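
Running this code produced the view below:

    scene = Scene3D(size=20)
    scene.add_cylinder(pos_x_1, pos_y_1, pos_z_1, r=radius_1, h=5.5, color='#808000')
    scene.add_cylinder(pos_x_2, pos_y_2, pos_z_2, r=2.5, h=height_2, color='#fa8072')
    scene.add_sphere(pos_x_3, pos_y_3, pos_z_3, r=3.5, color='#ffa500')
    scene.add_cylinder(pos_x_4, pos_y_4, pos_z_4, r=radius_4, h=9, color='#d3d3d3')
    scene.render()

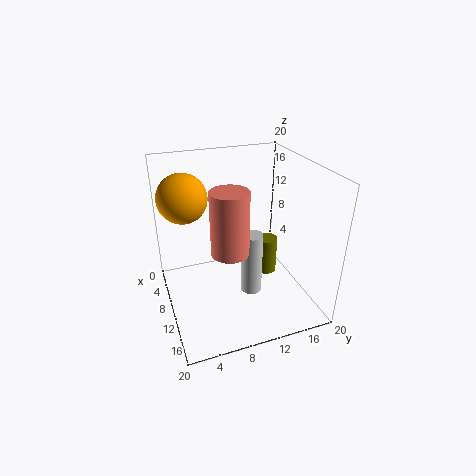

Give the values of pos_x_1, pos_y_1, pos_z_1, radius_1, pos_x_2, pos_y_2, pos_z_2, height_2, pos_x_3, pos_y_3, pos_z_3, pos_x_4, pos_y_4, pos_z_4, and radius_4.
pos_x_1 = 9, pos_y_1 = 15, pos_z_1 = 3, radius_1 = 1.5, pos_x_2 = 12.5, pos_y_2 = 8, pos_z_2 = 9.5, height_2 = 8.5, pos_x_3 = 5.5, pos_y_3 = 3.5, pos_z_3 = 15, pos_x_4 = 11.5, pos_y_4 = 11.5, pos_z_4 = 2, radius_4 = 1.5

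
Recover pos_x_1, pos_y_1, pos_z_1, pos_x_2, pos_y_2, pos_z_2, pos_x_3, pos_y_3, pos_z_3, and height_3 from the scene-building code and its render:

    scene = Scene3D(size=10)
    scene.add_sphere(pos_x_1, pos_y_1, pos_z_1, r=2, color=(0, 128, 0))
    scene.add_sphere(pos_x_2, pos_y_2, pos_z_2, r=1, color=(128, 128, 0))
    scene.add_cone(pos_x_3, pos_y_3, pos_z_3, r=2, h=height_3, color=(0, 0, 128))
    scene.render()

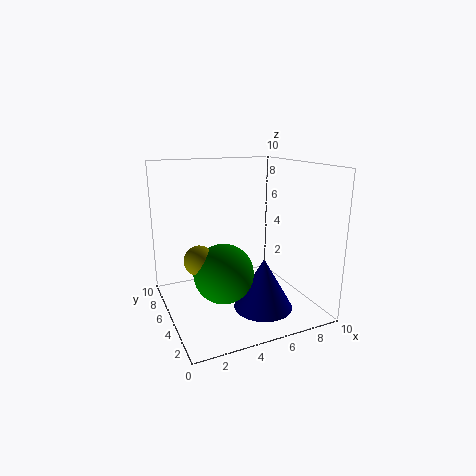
pos_x_1 = 3.5, pos_y_1 = 4, pos_z_1 = 3, pos_x_2 = 2, pos_y_2 = 4.5, pos_z_2 = 4, pos_x_3 = 6, pos_y_3 = 3, pos_z_3 = 0.5, height_3 = 3.5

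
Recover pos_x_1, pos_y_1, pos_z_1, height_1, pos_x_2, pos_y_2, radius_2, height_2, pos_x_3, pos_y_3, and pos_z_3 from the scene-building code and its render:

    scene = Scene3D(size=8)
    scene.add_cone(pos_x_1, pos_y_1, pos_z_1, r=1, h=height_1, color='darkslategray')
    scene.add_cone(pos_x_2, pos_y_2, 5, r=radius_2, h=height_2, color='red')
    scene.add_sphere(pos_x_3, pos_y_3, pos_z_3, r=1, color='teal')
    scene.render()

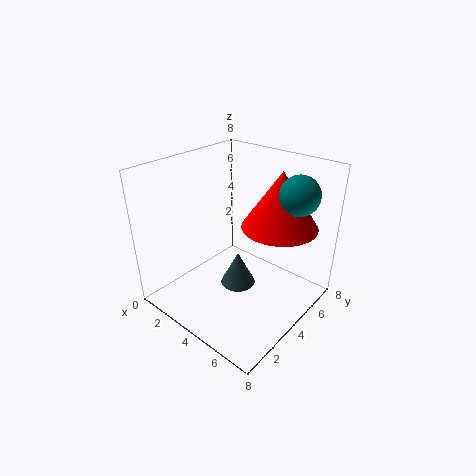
pos_x_1 = 4; pos_y_1 = 4; pos_z_1 = 1; height_1 = 2; pos_x_2 = 6; pos_y_2 = 5; radius_2 = 2; height_2 = 3; pos_x_3 = 7; pos_y_3 = 5; pos_z_3 = 7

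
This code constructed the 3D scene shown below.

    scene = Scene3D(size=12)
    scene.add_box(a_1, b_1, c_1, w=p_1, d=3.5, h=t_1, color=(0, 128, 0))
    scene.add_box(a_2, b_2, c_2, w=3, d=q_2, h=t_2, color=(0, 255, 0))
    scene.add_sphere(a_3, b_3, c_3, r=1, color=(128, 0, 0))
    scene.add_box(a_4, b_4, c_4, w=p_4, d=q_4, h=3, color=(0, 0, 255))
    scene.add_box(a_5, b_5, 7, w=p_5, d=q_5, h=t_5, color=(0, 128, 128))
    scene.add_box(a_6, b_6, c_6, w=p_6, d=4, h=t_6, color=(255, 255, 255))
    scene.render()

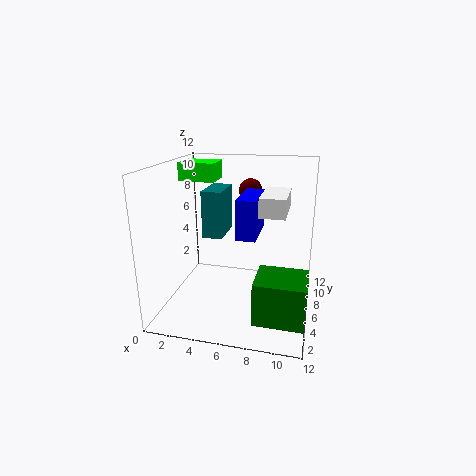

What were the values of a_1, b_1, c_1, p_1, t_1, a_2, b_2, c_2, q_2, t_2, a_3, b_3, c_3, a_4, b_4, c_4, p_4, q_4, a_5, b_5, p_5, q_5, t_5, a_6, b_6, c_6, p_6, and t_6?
a_1 = 8; b_1 = 2; c_1 = 0.5; p_1 = 4; t_1 = 3.5; a_2 = 1; b_2 = 6; c_2 = 10.5; q_2 = 2.5; t_2 = 1.5; a_3 = 6.5; b_3 = 8.5; c_3 = 9.5; a_4 = 6.5; b_4 = 3; c_4 = 7; p_4 = 1.5; q_4 = 4; a_5 = 4; b_5 = 3; p_5 = 1.5; q_5 = 3; t_5 = 3.5; a_6 = 8; b_6 = 4; c_6 = 8.5; p_6 = 2; t_6 = 1.5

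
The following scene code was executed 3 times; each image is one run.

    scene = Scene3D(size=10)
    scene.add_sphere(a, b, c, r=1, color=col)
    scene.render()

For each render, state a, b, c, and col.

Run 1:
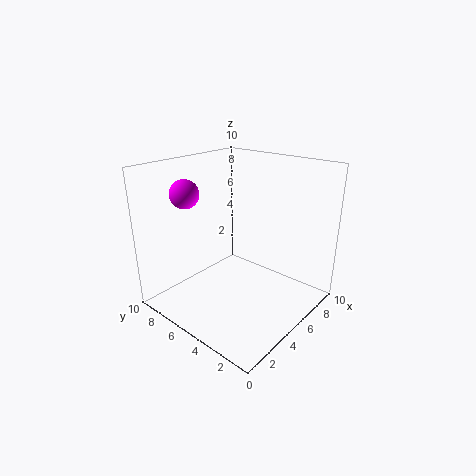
a = 3, b = 8, c = 8, col = 'magenta'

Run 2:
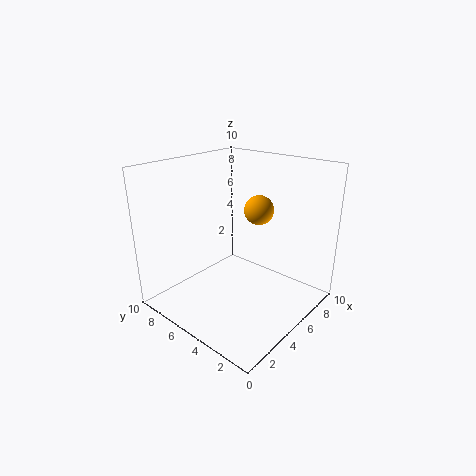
a = 6, b = 4, c = 7, col = 'orange'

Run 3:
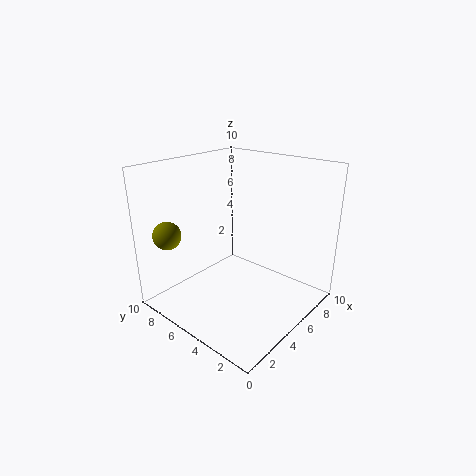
a = 2, b = 9, c = 5, col = 'olive'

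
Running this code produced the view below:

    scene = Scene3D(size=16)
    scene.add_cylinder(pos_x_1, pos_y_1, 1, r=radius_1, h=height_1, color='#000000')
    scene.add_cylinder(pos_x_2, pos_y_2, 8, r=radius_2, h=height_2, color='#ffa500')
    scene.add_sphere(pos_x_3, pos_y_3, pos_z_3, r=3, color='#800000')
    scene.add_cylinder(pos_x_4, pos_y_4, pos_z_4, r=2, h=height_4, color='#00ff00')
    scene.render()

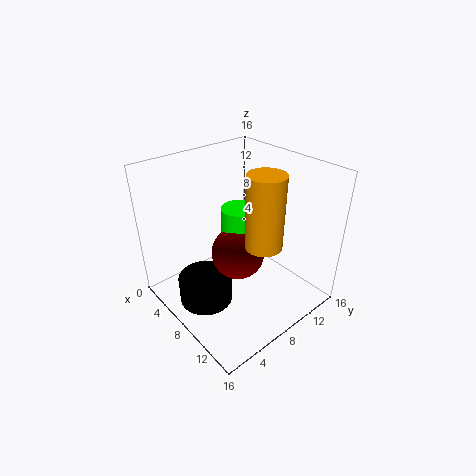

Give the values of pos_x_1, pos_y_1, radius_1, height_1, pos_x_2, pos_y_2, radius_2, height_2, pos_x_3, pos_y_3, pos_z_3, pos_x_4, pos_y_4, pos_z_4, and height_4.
pos_x_1 = 7, pos_y_1 = 4, radius_1 = 3, height_1 = 3, pos_x_2 = 11, pos_y_2 = 9, radius_2 = 2, height_2 = 8, pos_x_3 = 8, pos_y_3 = 8, pos_z_3 = 6, pos_x_4 = 7, pos_y_4 = 9, pos_z_4 = 5, height_4 = 6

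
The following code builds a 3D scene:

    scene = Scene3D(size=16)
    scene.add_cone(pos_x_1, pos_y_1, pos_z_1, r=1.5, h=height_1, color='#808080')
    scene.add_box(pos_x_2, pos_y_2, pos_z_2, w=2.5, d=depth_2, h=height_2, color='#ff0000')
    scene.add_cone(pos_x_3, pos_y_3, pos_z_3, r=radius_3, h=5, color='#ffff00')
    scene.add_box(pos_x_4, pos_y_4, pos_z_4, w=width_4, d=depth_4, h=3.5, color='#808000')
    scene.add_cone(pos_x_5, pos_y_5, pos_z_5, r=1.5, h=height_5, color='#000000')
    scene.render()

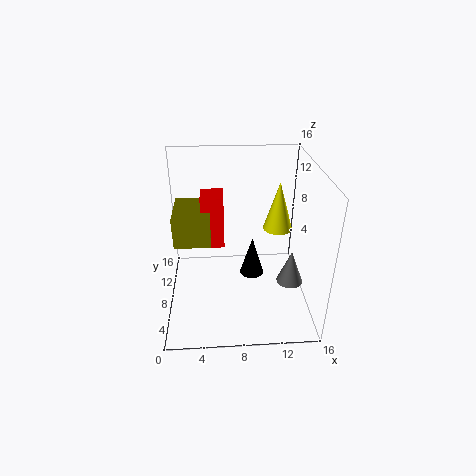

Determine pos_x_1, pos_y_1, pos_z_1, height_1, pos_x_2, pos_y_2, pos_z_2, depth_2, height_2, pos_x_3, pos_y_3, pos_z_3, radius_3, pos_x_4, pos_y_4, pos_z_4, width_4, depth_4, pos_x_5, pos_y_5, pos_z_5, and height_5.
pos_x_1 = 14
pos_y_1 = 7
pos_z_1 = 2.5
height_1 = 4
pos_x_2 = 4
pos_y_2 = 8.5
pos_z_2 = 6.5
depth_2 = 3
height_2 = 6
pos_x_3 = 12
pos_y_3 = 6.5
pos_z_3 = 10
radius_3 = 1.5
pos_x_4 = 1
pos_y_4 = 7
pos_z_4 = 7.5
width_4 = 4
depth_4 = 5.5
pos_x_5 = 10
pos_y_5 = 11
pos_z_5 = 1
height_5 = 5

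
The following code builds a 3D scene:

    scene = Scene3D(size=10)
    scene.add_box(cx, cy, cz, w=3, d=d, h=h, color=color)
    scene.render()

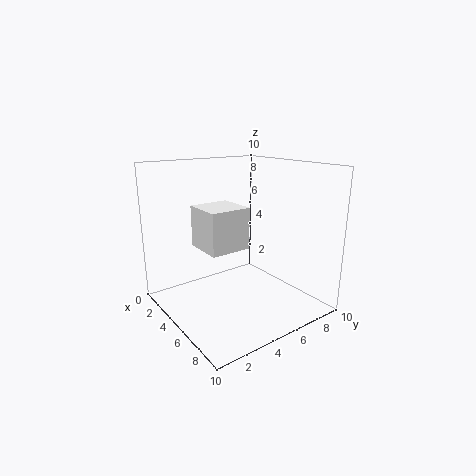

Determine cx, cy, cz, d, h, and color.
cx = 2; cy = 3; cz = 4; d = 3; h = 3; color = 'white'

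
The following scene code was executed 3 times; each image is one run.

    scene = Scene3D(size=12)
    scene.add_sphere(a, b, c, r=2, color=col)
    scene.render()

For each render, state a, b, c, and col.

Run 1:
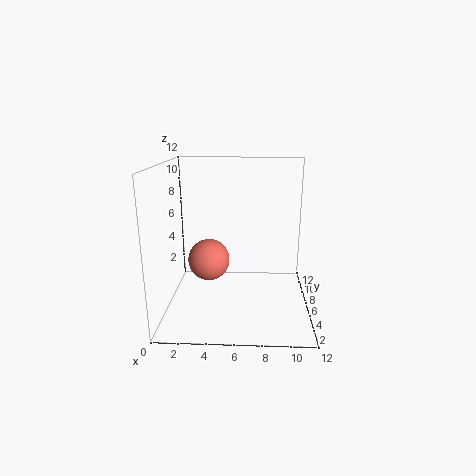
a = 3; b = 9.5; c = 2.5; col = 'salmon'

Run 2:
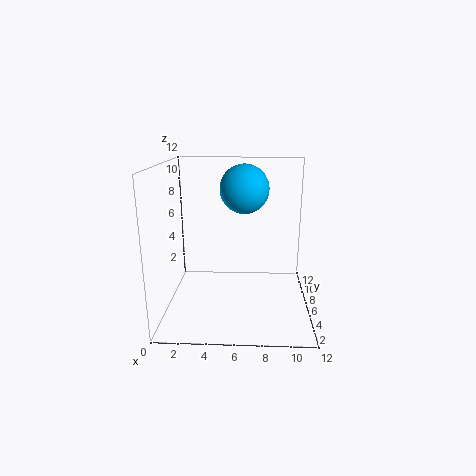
a = 6.5; b = 6.5; c = 10; col = 'deepskyblue'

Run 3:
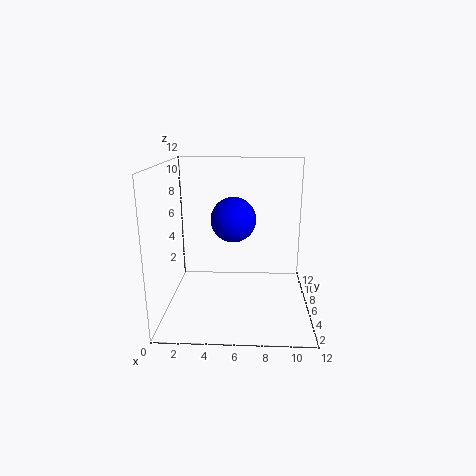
a = 5.5; b = 8; c = 7; col = 'blue'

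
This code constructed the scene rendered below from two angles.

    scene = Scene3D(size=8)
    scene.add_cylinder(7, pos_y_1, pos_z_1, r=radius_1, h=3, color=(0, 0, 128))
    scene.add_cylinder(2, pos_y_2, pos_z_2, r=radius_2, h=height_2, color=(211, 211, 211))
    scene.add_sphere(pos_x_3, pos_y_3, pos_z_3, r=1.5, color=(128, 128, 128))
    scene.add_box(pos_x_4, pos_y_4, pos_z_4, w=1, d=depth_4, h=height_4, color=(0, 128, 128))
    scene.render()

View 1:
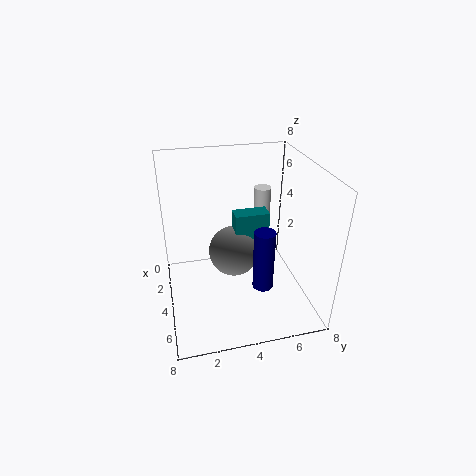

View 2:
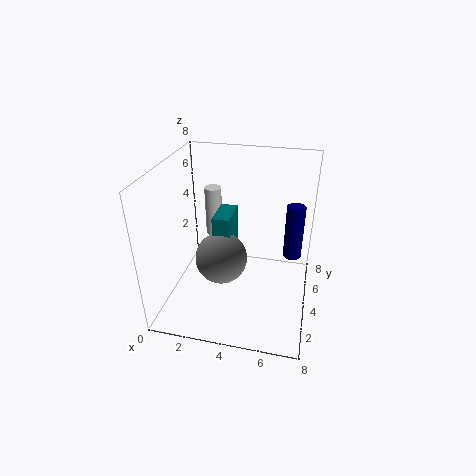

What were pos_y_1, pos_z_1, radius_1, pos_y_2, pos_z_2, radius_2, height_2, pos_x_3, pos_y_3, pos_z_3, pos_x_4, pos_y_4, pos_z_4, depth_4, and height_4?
pos_y_1 = 4.5; pos_z_1 = 3; radius_1 = 0.5; pos_y_2 = 6; pos_z_2 = 3; radius_2 = 0.5; height_2 = 3; pos_x_3 = 3; pos_y_3 = 4; pos_z_3 = 2.5; pos_x_4 = 2.5; pos_y_4 = 4; pos_z_4 = 1.5; depth_4 = 2; height_4 = 3.5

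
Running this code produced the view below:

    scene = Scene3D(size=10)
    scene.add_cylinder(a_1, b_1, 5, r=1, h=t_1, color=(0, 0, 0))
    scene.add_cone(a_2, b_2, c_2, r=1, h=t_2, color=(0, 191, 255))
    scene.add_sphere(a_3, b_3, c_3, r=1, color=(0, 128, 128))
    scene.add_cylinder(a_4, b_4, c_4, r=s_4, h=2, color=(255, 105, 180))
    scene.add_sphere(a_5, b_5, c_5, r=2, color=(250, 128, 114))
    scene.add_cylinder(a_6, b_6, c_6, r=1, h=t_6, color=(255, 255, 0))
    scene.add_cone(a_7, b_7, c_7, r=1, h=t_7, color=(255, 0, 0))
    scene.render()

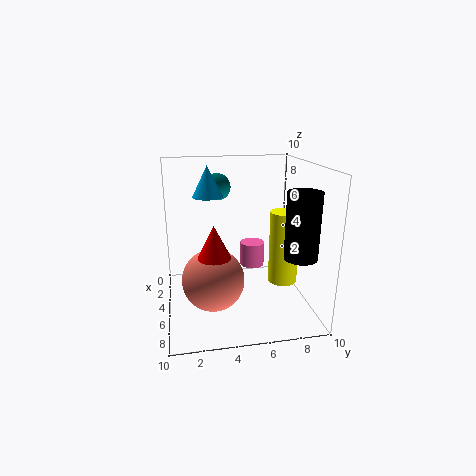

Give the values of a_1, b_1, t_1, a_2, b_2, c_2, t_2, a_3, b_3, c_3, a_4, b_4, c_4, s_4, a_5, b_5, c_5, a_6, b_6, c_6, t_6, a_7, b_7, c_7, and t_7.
a_1 = 9, b_1 = 8, t_1 = 4, a_2 = 5, b_2 = 3, c_2 = 8, t_2 = 2, a_3 = 2, b_3 = 4, c_3 = 8, a_4 = 1, b_4 = 7, c_4 = 1, s_4 = 1, a_5 = 7, b_5 = 3, c_5 = 3, a_6 = 6, b_6 = 8, c_6 = 2, t_6 = 5, a_7 = 8, b_7 = 3, c_7 = 5, t_7 = 2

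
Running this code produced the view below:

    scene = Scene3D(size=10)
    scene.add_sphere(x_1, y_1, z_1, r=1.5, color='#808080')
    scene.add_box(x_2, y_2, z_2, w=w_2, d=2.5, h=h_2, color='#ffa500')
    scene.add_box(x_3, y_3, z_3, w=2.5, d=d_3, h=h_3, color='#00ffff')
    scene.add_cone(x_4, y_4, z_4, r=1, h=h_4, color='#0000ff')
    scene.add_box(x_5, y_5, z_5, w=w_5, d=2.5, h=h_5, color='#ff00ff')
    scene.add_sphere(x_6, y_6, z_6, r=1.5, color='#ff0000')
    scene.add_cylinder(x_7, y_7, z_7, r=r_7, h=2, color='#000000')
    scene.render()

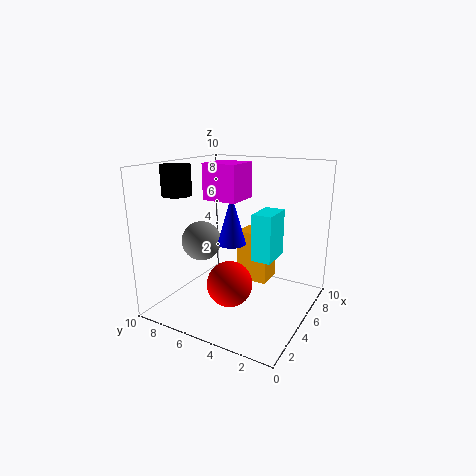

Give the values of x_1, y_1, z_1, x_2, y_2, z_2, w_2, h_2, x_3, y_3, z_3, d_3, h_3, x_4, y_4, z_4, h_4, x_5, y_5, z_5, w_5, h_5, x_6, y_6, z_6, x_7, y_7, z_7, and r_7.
x_1 = 5.5; y_1 = 8.5; z_1 = 4; x_2 = 7.5; y_2 = 4; z_2 = 0.5; w_2 = 2; h_2 = 4; x_3 = 6; y_3 = 3; z_3 = 3; d_3 = 1.5; h_3 = 3.5; x_4 = 5; y_4 = 5.5; z_4 = 4.5; h_4 = 3.5; x_5 = 4.5; y_5 = 5; z_5 = 7.5; w_5 = 2.5; h_5 = 2.5; x_6 = 3; y_6 = 4.5; z_6 = 2.5; x_7 = 3; y_7 = 8.5; z_7 = 8; r_7 = 1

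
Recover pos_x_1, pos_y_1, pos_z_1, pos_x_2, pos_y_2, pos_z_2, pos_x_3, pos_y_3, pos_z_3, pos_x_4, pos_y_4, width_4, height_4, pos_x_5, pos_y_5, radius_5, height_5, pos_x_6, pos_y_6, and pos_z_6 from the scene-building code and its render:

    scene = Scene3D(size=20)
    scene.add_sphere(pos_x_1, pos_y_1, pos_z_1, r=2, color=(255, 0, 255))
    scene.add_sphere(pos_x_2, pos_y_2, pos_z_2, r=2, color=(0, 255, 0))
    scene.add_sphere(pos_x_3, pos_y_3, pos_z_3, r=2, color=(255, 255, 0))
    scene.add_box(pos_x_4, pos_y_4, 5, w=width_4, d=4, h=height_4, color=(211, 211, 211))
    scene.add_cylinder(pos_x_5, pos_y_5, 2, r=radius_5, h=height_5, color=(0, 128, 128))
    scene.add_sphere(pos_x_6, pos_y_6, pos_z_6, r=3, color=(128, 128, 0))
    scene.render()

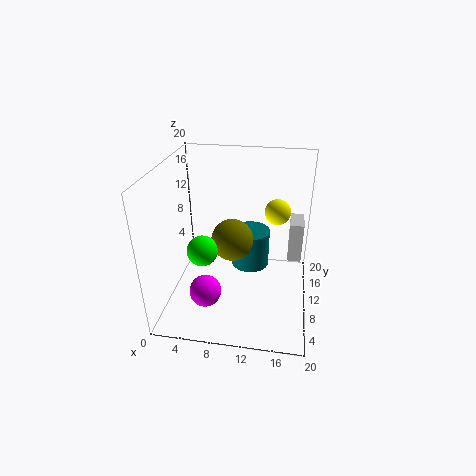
pos_x_1 = 7, pos_y_1 = 3, pos_z_1 = 6, pos_x_2 = 6, pos_y_2 = 6, pos_z_2 = 10, pos_x_3 = 15, pos_y_3 = 17, pos_z_3 = 11, pos_x_4 = 17, pos_y_4 = 13, width_4 = 2, height_4 = 6, pos_x_5 = 11, pos_y_5 = 16, radius_5 = 3, height_5 = 6, pos_x_6 = 9, pos_y_6 = 11, pos_z_6 = 9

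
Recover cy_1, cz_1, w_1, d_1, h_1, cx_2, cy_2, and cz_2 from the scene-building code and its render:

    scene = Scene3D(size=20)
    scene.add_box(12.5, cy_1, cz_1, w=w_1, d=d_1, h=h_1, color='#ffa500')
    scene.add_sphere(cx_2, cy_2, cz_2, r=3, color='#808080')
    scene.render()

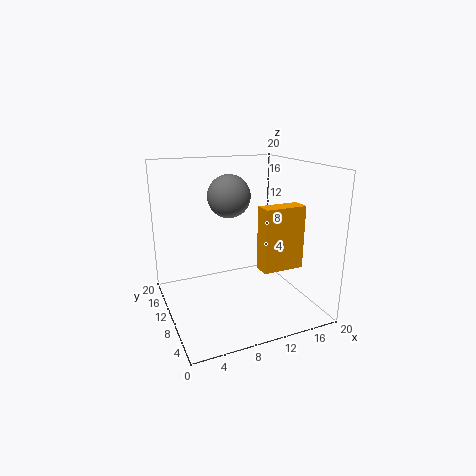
cy_1 = 6.5
cz_1 = 5.5
w_1 = 6
d_1 = 2.5
h_1 = 9
cx_2 = 9.5
cy_2 = 12
cz_2 = 15.5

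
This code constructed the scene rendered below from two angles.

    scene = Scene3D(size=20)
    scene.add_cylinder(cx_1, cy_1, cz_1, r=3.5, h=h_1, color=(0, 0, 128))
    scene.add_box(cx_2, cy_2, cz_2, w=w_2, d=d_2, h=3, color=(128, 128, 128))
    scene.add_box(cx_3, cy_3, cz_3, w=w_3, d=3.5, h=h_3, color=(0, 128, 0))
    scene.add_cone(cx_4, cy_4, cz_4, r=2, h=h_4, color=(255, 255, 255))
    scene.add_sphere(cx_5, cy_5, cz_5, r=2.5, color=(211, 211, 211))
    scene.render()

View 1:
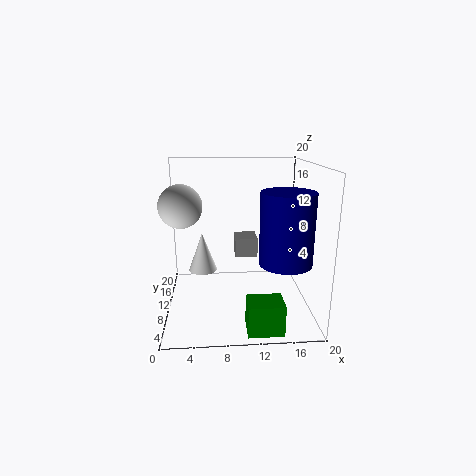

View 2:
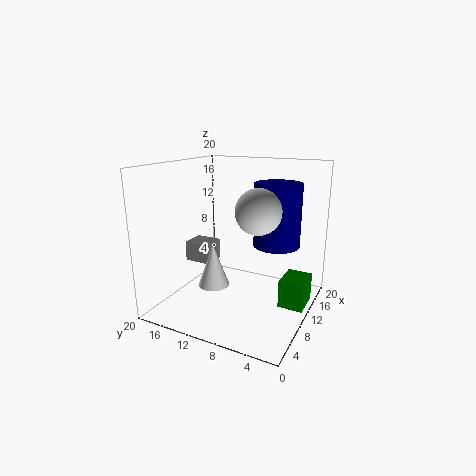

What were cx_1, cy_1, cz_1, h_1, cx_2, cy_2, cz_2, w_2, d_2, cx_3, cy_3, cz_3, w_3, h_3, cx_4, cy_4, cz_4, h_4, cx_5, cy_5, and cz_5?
cx_1 = 16, cy_1 = 6.5, cz_1 = 7.5, h_1 = 9.5, cx_2 = 10, cy_2 = 15, cz_2 = 5, w_2 = 3.5, d_2 = 4, cx_3 = 10.5, cy_3 = 0.5, cz_3 = 0.5, w_3 = 4.5, h_3 = 4, cx_4 = 5, cy_4 = 11, cz_4 = 5, h_4 = 5.5, cx_5 = 3, cy_5 = 4, cz_5 = 16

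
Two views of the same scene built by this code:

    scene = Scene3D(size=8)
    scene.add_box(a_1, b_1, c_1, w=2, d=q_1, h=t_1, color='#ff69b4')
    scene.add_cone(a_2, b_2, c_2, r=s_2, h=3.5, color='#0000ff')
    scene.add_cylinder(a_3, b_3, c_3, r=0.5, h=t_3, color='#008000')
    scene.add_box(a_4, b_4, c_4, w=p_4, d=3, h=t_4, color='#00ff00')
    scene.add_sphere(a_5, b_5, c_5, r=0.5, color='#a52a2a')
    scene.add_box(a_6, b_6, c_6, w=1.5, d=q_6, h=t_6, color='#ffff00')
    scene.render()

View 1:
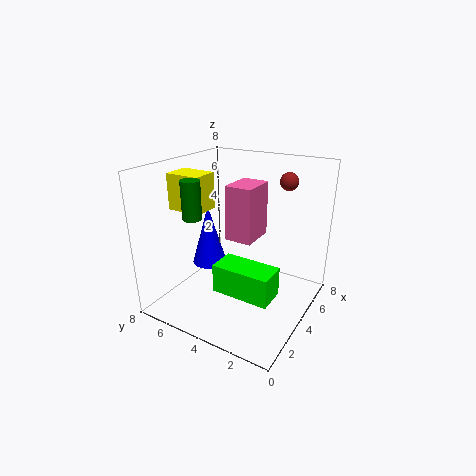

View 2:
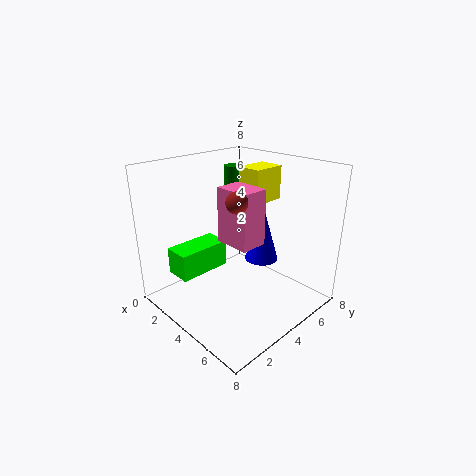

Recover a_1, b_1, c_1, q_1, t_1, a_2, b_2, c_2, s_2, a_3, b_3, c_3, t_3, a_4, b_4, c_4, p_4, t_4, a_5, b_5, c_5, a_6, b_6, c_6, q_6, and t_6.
a_1 = 3.5
b_1 = 3
c_1 = 4
q_1 = 1.5
t_1 = 3
a_2 = 4
b_2 = 6
c_2 = 2
s_2 = 1
a_3 = 2
b_3 = 5.5
c_3 = 5.5
t_3 = 2
a_4 = 1.5
b_4 = 1
c_4 = 2
p_4 = 1.5
t_4 = 1.5
a_5 = 6
b_5 = 2
c_5 = 7
a_6 = 2.5
b_6 = 5.5
c_6 = 5.5
q_6 = 2
t_6 = 2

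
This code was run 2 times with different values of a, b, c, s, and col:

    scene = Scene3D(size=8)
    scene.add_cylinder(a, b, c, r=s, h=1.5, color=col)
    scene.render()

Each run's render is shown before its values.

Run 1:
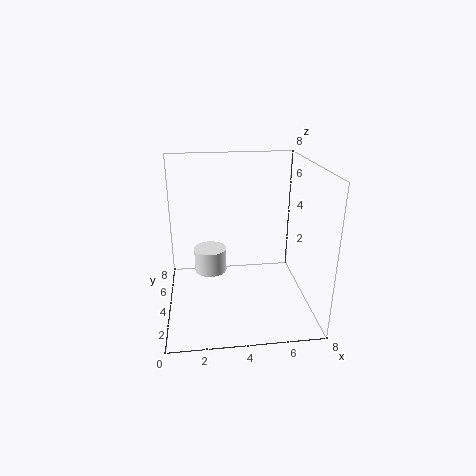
a = 2.5
b = 6
c = 1
s = 1
col = 'white'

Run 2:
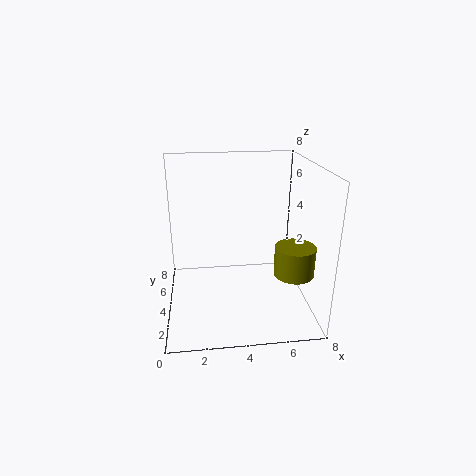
a = 6.5
b = 1.5
c = 3
s = 1
col = 'olive'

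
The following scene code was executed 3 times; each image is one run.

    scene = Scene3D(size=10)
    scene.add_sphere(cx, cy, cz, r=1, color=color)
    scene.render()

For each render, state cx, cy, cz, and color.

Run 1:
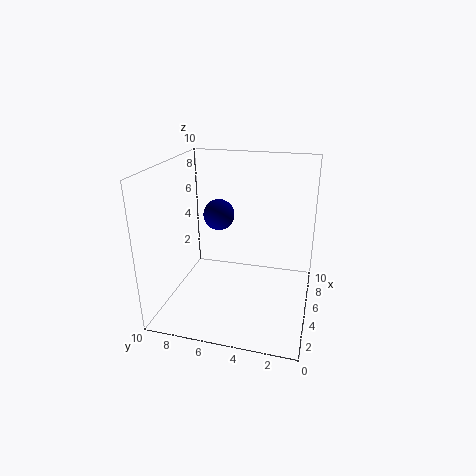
cx = 4; cy = 6; cz = 7; color = 'navy'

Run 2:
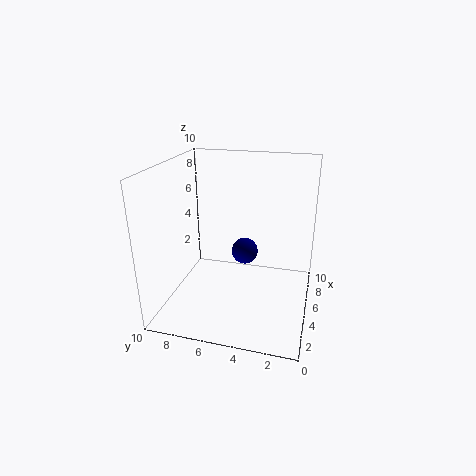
cx = 7; cy = 5; cz = 3; color = 'navy'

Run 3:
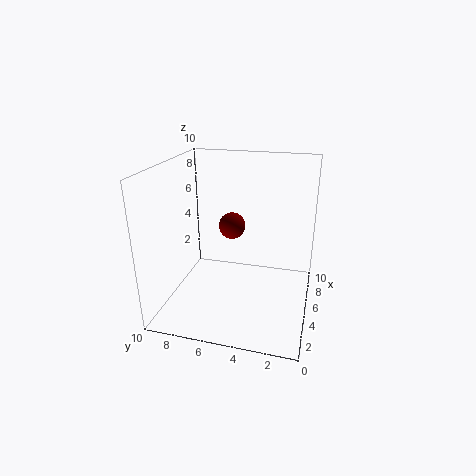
cx = 7; cy = 6; cz = 5; color = 'maroon'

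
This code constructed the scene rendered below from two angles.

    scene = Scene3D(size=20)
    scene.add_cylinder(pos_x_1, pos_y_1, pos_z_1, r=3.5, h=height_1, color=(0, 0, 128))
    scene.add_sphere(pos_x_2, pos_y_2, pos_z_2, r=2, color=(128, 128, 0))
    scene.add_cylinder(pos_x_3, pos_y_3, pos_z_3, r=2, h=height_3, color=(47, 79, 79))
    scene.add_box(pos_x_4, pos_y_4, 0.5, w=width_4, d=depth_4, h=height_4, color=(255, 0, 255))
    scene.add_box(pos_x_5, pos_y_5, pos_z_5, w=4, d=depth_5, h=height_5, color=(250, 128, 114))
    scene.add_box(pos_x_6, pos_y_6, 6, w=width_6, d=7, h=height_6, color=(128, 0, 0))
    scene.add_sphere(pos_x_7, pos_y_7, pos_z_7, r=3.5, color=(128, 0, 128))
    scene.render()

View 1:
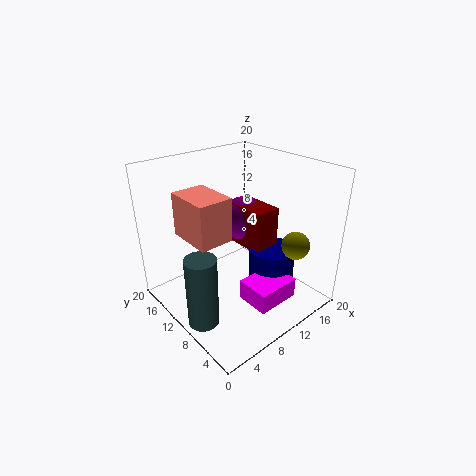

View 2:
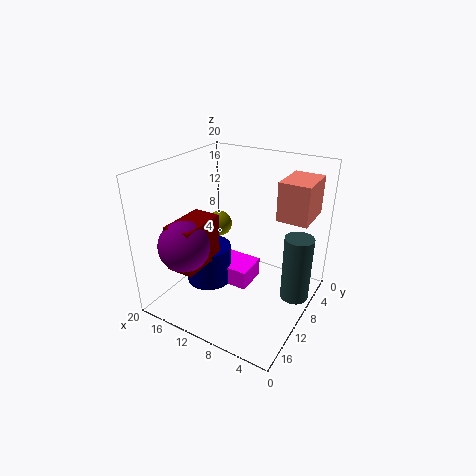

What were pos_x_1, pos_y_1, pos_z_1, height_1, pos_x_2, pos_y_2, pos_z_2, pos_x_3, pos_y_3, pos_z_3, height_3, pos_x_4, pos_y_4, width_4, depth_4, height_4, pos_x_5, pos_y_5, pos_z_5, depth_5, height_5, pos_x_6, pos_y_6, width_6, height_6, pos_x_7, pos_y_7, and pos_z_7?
pos_x_1 = 16, pos_y_1 = 9, pos_z_1 = 0.5, height_1 = 6, pos_x_2 = 16.5, pos_y_2 = 5, pos_z_2 = 8.5, pos_x_3 = 2, pos_y_3 = 7.5, pos_z_3 = 1.5, height_3 = 9.5, pos_x_4 = 9.5, pos_y_4 = 4, width_4 = 6.5, depth_4 = 5, height_4 = 3, pos_x_5 = 0.5, pos_y_5 = 4.5, pos_z_5 = 14, depth_5 = 5.5, height_5 = 5, pos_x_6 = 13.5, pos_y_6 = 9.5, width_6 = 4, height_6 = 6.5, pos_x_7 = 15.5, pos_y_7 = 15, pos_z_7 = 9.5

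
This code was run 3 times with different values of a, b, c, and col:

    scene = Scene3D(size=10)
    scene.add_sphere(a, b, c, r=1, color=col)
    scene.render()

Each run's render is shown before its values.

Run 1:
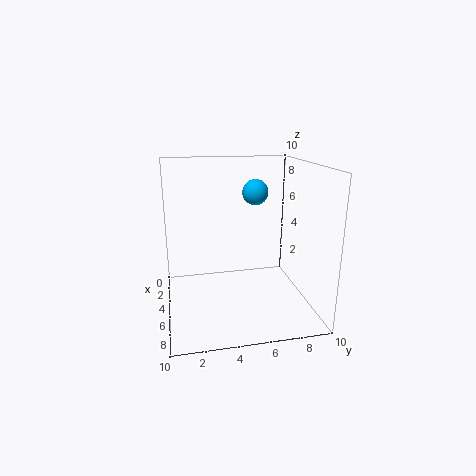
a = 2; b = 7; c = 7.5; col = 'deepskyblue'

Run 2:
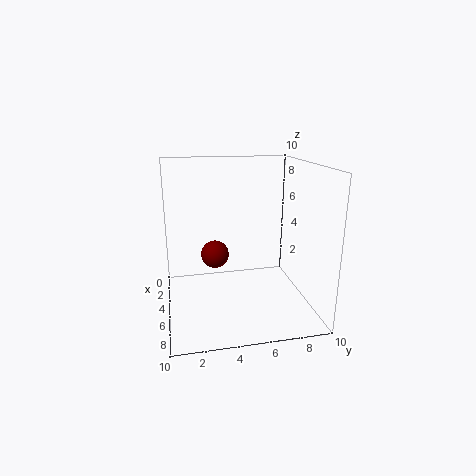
a = 4; b = 3.5; c = 3.5; col = 'maroon'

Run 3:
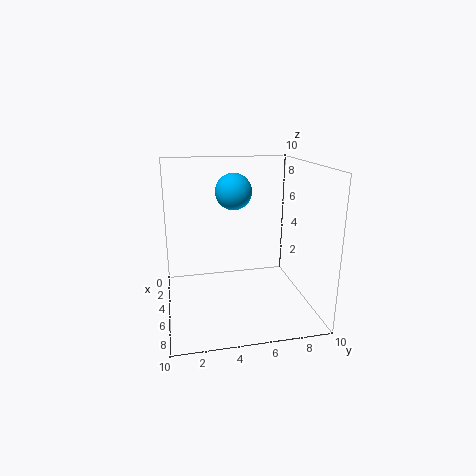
a = 8.5; b = 4; c = 9; col = 'deepskyblue'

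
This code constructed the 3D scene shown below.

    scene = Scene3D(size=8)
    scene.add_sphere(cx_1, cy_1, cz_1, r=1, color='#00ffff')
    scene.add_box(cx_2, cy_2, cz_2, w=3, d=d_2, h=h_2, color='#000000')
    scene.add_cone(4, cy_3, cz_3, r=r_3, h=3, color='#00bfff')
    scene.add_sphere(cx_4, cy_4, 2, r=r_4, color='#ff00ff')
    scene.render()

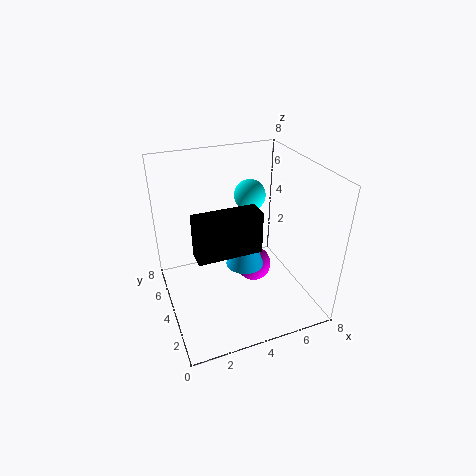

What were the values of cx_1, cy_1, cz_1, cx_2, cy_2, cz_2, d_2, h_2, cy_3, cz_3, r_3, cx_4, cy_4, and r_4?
cx_1 = 6, cy_1 = 7, cz_1 = 5, cx_2 = 1, cy_2 = 1, cz_2 = 5, d_2 = 1, h_2 = 2, cy_3 = 3, cz_3 = 3, r_3 = 1, cx_4 = 5, cy_4 = 4, r_4 = 1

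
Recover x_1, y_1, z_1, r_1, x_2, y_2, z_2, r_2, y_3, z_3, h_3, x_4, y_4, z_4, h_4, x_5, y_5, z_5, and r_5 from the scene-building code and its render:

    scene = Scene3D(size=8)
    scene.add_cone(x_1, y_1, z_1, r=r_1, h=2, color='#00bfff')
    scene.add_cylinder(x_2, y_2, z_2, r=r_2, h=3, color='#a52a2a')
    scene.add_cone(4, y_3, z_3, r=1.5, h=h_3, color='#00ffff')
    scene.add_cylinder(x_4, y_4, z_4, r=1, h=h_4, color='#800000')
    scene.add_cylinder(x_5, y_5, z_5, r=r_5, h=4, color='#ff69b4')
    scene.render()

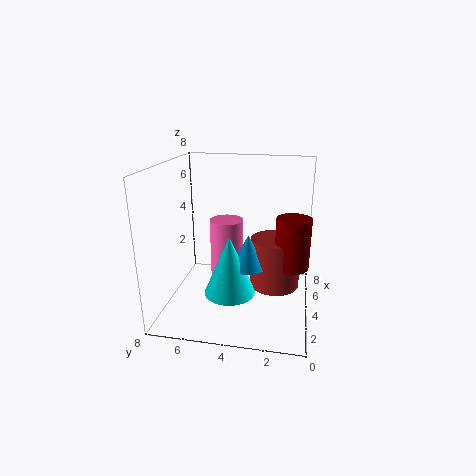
x_1 = 4.5
y_1 = 3.5
z_1 = 2
r_1 = 1
x_2 = 5.5
y_2 = 2
z_2 = 0.5
r_2 = 1.5
y_3 = 4.5
z_3 = 0.5
h_3 = 3.5
x_4 = 5
y_4 = 1
z_4 = 2
h_4 = 3
x_5 = 5.5
y_5 = 5
z_5 = 0.5
r_5 = 1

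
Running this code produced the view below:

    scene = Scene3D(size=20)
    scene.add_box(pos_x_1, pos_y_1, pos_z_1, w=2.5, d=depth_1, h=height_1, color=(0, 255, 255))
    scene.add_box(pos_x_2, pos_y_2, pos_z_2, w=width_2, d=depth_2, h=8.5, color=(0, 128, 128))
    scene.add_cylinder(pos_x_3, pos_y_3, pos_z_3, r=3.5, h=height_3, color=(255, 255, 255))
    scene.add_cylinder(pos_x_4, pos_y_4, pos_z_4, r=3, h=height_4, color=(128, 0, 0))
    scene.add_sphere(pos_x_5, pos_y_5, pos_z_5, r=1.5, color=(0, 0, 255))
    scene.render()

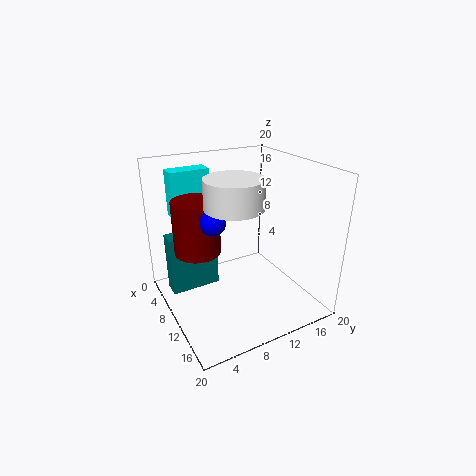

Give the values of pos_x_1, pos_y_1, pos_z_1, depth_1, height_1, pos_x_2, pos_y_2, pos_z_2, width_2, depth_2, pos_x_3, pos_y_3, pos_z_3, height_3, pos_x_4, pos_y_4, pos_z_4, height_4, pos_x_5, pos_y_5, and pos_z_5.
pos_x_1 = 3; pos_y_1 = 2.5; pos_z_1 = 12.5; depth_1 = 5.5; height_1 = 6.5; pos_x_2 = 5; pos_y_2 = 1; pos_z_2 = 2; width_2 = 2.5; depth_2 = 7; pos_x_3 = 14.5; pos_y_3 = 7; pos_z_3 = 16.5; height_3 = 3.5; pos_x_4 = 10; pos_y_4 = 4; pos_z_4 = 9.5; height_4 = 7; pos_x_5 = 14; pos_y_5 = 4.5; pos_z_5 = 15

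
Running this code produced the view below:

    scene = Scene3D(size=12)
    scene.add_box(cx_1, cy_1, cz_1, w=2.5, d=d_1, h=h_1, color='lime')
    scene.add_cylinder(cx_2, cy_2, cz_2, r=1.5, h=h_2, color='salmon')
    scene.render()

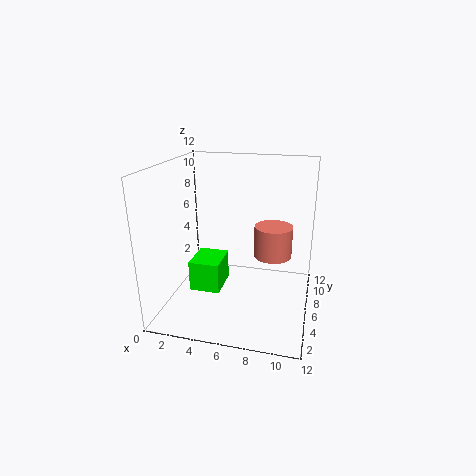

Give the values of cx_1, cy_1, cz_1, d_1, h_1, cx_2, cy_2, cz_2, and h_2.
cx_1 = 2.5; cy_1 = 3.5; cz_1 = 2; d_1 = 3; h_1 = 2.5; cx_2 = 9; cy_2 = 5.5; cz_2 = 5; h_2 = 2.5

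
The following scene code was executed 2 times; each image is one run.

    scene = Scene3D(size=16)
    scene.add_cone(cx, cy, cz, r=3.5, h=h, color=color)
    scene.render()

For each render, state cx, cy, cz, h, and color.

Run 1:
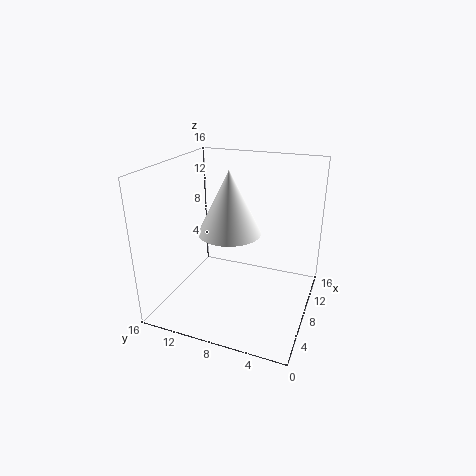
cx = 8, cy = 9, cz = 8.5, h = 7, color = 'white'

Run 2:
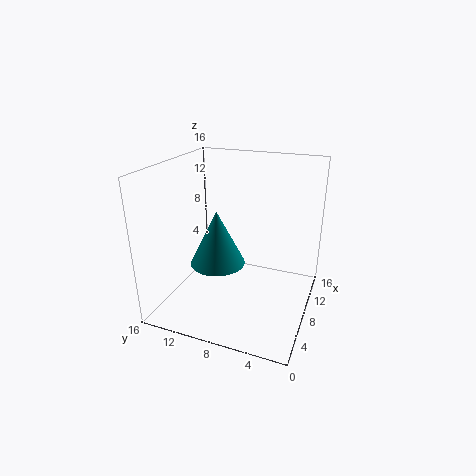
cx = 11, cy = 12, cz = 2.5, h = 7, color = 'teal'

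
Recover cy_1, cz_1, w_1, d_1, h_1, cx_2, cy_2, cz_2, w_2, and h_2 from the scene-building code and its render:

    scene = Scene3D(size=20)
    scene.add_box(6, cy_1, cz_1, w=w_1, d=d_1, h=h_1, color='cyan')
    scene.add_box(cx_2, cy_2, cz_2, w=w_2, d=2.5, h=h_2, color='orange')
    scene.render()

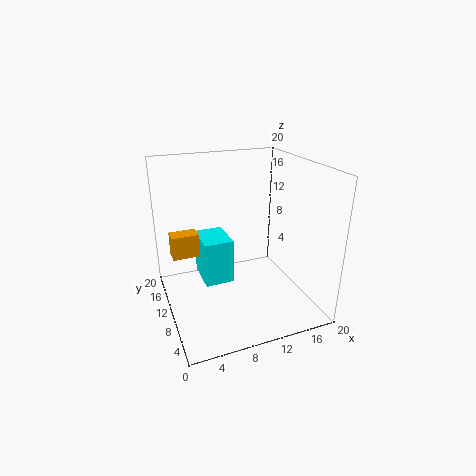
cy_1 = 13; cz_1 = 1; w_1 = 4.5; d_1 = 6; h_1 = 7; cx_2 = 1.5; cy_2 = 14; cz_2 = 6; w_2 = 4; h_2 = 3.5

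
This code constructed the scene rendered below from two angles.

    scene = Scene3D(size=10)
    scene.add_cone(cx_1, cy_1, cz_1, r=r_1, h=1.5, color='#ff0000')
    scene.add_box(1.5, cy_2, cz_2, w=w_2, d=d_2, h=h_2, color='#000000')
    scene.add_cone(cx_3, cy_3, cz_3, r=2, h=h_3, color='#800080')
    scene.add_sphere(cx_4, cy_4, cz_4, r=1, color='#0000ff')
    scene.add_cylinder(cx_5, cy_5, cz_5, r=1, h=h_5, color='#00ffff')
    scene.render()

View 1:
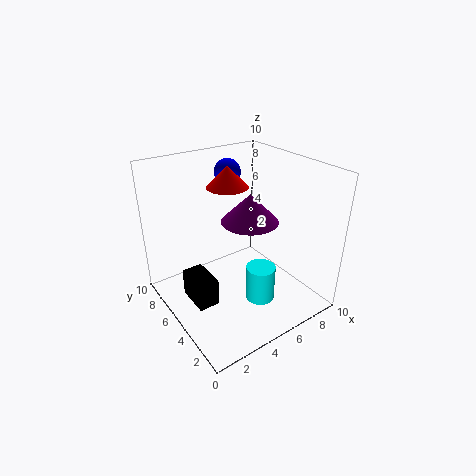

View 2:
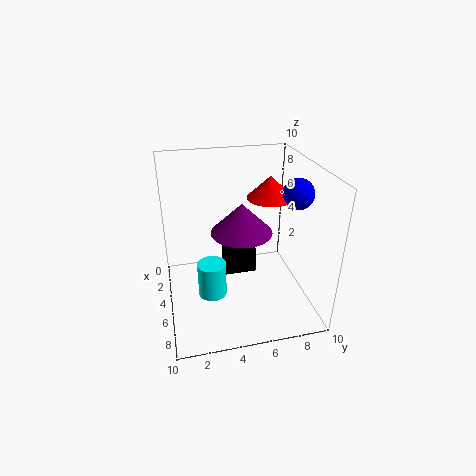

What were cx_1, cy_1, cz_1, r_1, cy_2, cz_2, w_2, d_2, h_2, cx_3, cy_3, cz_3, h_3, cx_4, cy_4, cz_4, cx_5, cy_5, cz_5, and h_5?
cx_1 = 5.5
cy_1 = 7
cz_1 = 8
r_1 = 1.5
cy_2 = 4.5
cz_2 = 0.5
w_2 = 1.5
d_2 = 2.5
h_2 = 2
cx_3 = 6
cy_3 = 5
cz_3 = 6
h_3 = 2
cx_4 = 6.5
cy_4 = 8.5
cz_4 = 8.5
cx_5 = 5.5
cy_5 = 3
cz_5 = 1
h_5 = 2.5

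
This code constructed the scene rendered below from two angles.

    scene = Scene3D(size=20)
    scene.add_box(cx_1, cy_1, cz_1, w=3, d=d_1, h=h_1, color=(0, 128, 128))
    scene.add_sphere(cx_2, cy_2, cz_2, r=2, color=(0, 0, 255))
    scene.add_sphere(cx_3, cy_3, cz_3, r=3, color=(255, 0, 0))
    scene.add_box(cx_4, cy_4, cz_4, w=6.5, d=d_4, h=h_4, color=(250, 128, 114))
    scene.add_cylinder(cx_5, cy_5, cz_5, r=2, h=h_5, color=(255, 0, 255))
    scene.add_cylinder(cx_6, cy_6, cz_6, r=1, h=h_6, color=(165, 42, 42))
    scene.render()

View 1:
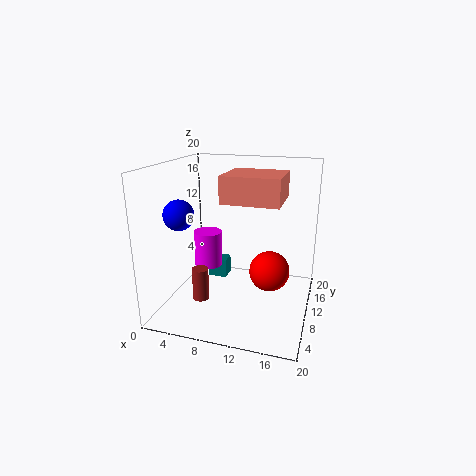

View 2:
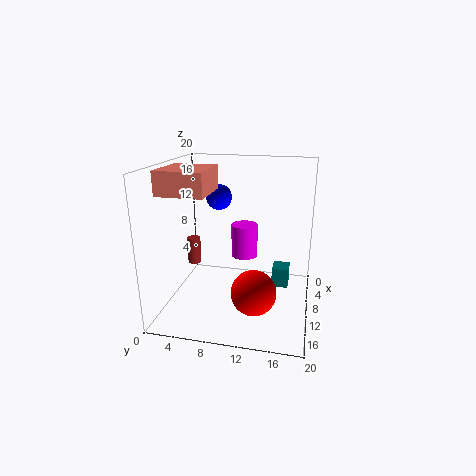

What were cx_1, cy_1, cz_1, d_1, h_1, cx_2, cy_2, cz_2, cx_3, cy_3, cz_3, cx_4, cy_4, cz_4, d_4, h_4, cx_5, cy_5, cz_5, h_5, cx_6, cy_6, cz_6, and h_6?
cx_1 = 3.5; cy_1 = 14.5; cz_1 = 1; d_1 = 2.5; h_1 = 3; cx_2 = 3.5; cy_2 = 5.5; cz_2 = 14; cx_3 = 14; cy_3 = 13; cz_3 = 4; cx_4 = 10.5; cy_4 = 1.5; cz_4 = 17; d_4 = 6; h_4 = 3; cx_5 = 5.5; cy_5 = 10; cz_5 = 5.5; h_5 = 5; cx_6 = 7.5; cy_6 = 2.5; cz_6 = 4.5; h_6 = 4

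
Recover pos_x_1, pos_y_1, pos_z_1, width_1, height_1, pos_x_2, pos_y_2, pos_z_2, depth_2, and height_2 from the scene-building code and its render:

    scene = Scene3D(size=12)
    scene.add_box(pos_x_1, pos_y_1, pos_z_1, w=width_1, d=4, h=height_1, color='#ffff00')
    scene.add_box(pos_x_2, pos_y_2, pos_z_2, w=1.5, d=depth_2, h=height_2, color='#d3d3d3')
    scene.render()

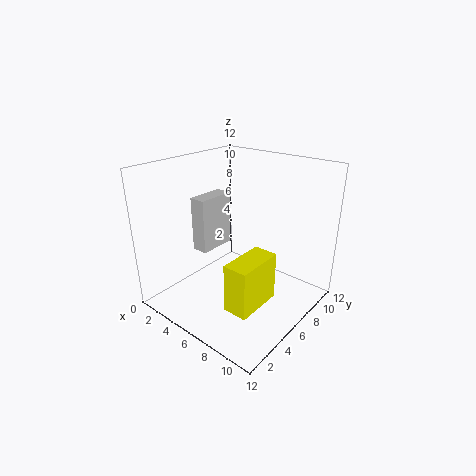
pos_x_1 = 7.5
pos_y_1 = 2.5
pos_z_1 = 1.5
width_1 = 2
height_1 = 4
pos_x_2 = 1
pos_y_2 = 5.5
pos_z_2 = 3.5
depth_2 = 3.5
height_2 = 5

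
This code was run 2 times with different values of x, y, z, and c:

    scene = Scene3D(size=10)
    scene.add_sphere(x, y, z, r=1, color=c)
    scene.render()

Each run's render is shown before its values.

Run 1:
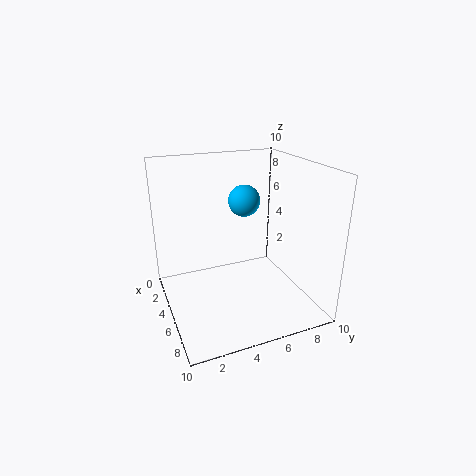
x = 6
y = 5
z = 8
c = 'deepskyblue'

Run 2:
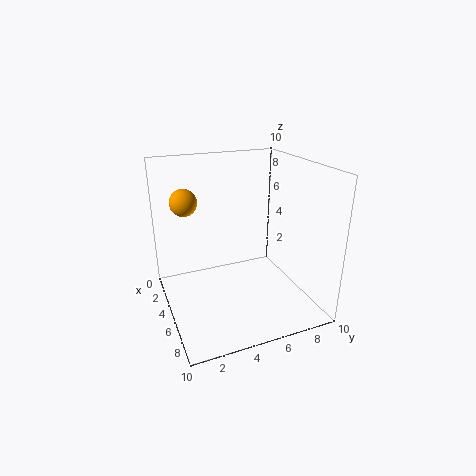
x = 2
y = 2
z = 7
c = 'orange'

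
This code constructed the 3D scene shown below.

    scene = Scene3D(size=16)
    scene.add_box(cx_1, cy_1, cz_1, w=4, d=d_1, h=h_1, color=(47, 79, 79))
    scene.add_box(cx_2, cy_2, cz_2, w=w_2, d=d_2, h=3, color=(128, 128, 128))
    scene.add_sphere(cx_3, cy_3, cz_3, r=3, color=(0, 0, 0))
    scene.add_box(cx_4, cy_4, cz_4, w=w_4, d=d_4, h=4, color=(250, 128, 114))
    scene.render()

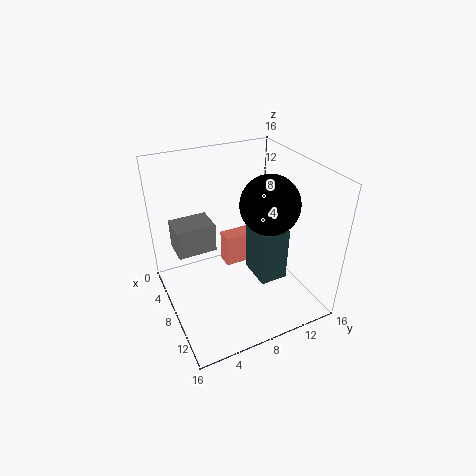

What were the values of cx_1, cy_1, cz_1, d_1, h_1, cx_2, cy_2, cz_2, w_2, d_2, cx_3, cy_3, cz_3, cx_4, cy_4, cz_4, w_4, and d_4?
cx_1 = 8; cy_1 = 9; cz_1 = 4; d_1 = 3; h_1 = 6; cx_2 = 6; cy_2 = 1; cz_2 = 8; w_2 = 3; d_2 = 4; cx_3 = 11; cy_3 = 10; cz_3 = 13; cx_4 = 3; cy_4 = 8; cz_4 = 2; w_4 = 2; d_4 = 5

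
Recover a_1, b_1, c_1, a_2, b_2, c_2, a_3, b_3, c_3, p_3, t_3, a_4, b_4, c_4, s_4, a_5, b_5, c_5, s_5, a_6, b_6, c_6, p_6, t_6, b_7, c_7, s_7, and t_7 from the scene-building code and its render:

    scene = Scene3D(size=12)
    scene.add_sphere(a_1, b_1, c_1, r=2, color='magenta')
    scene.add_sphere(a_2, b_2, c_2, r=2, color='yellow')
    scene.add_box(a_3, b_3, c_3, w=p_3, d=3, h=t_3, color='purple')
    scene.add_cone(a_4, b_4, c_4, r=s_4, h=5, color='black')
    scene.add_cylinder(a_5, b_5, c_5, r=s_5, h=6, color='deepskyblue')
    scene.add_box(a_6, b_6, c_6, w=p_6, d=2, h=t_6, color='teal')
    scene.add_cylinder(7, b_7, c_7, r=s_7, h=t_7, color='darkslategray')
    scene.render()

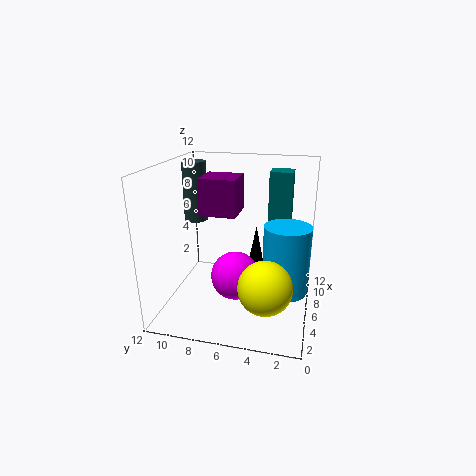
a_1 = 5, b_1 = 6, c_1 = 3, a_2 = 2, b_2 = 3, c_2 = 4, a_3 = 5, b_3 = 6, c_3 = 8, p_3 = 3, t_3 = 3, a_4 = 9, b_4 = 5, c_4 = 1, s_4 = 1, a_5 = 7, b_5 = 2, c_5 = 1, s_5 = 2, a_6 = 9, b_6 = 2, c_6 = 6, p_6 = 2, t_6 = 5, b_7 = 10, c_7 = 7, s_7 = 1, t_7 = 5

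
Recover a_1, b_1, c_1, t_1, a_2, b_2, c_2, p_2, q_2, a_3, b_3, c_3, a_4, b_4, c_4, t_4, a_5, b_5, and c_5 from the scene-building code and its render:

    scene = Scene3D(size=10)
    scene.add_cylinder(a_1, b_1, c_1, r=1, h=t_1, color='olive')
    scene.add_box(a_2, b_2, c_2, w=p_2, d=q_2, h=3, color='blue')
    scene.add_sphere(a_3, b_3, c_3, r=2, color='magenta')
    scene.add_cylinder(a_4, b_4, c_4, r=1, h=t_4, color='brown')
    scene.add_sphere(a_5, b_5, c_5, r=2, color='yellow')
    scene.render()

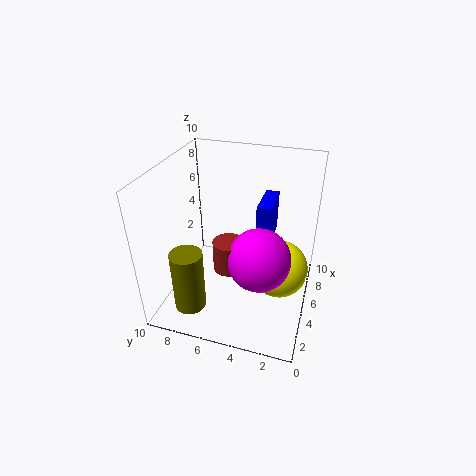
a_1 = 1
b_1 = 7
c_1 = 2
t_1 = 4
a_2 = 6
b_2 = 3
c_2 = 4
p_2 = 3
q_2 = 1
a_3 = 3
b_3 = 3
c_3 = 5
a_4 = 3
b_4 = 5
c_4 = 4
t_4 = 2
a_5 = 5
b_5 = 2
c_5 = 3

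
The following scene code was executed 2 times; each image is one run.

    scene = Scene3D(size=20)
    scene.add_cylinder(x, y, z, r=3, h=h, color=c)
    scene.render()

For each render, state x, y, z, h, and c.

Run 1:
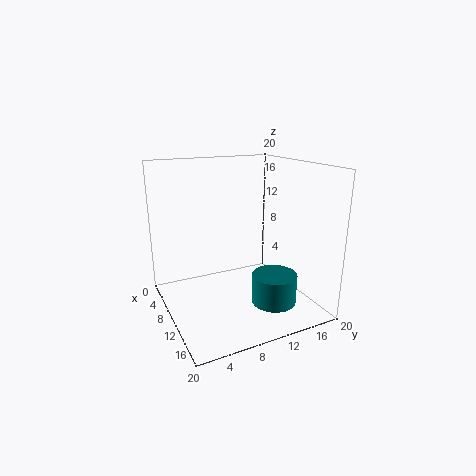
x = 15, y = 13, z = 2, h = 4, c = 'teal'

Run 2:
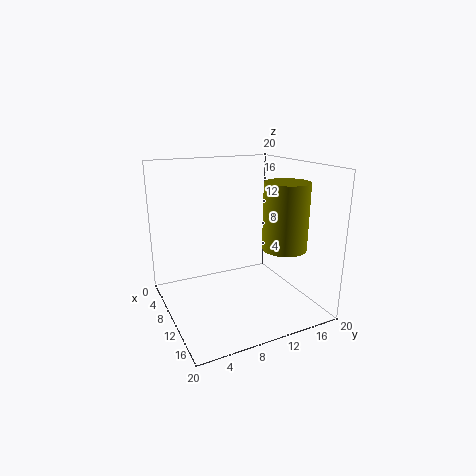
x = 14, y = 15, z = 9, h = 9, c = 'olive'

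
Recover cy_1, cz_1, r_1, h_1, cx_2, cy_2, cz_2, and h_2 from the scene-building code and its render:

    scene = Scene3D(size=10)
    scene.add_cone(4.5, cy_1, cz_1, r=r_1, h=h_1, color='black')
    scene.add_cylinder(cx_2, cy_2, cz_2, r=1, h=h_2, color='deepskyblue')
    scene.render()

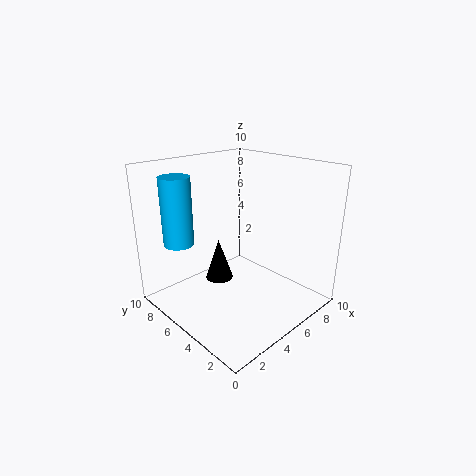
cy_1 = 6.5; cz_1 = 1.5; r_1 = 1; h_1 = 3; cx_2 = 1.5; cy_2 = 7; cz_2 = 5; h_2 = 4.5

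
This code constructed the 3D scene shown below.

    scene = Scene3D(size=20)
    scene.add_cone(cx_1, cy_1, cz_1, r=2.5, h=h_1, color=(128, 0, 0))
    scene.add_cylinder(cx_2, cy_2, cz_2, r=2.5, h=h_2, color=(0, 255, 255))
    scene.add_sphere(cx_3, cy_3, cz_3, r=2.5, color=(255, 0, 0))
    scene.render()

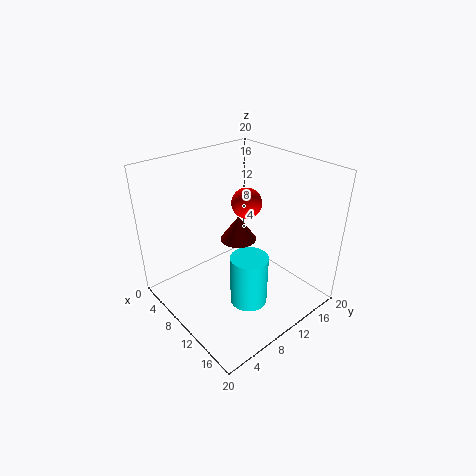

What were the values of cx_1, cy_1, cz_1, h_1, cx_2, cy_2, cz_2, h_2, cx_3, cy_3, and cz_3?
cx_1 = 9.5, cy_1 = 10.5, cz_1 = 9.5, h_1 = 3.5, cx_2 = 14, cy_2 = 8.5, cz_2 = 2.5, h_2 = 7, cx_3 = 4, cy_3 = 17, cz_3 = 11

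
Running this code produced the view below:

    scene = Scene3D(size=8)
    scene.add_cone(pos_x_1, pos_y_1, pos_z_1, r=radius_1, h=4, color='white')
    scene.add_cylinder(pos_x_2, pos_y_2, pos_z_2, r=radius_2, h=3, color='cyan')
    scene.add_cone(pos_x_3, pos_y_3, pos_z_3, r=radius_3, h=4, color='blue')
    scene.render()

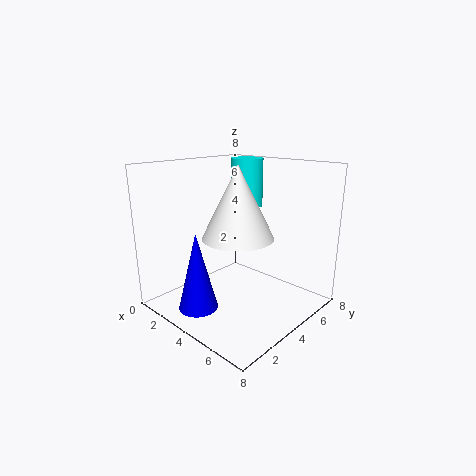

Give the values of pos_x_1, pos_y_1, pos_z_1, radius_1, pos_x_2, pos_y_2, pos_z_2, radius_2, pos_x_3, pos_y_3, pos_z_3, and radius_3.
pos_x_1 = 4, pos_y_1 = 4, pos_z_1 = 4, radius_1 = 2, pos_x_2 = 2, pos_y_2 = 7, pos_z_2 = 5, radius_2 = 1, pos_x_3 = 4, pos_y_3 = 1, pos_z_3 = 1, radius_3 = 1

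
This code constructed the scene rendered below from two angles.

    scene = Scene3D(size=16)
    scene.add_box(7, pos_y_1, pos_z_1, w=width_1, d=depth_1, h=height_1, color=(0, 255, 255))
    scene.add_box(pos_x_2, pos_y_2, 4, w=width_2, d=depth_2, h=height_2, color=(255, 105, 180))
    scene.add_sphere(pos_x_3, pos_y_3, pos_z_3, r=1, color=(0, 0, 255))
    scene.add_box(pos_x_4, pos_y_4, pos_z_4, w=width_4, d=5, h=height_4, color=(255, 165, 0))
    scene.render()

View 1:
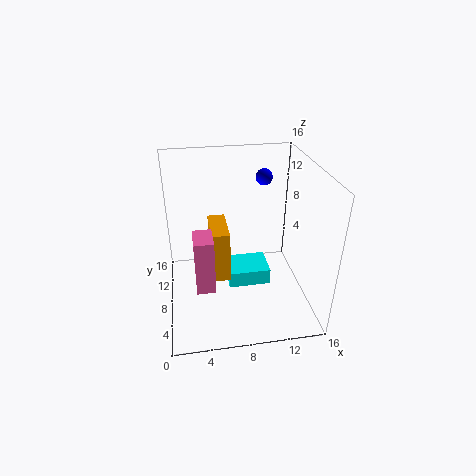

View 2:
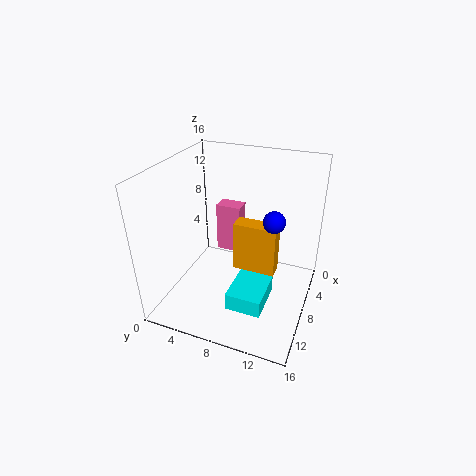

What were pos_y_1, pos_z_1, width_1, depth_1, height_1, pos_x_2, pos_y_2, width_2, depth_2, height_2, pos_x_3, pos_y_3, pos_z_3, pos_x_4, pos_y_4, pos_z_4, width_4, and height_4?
pos_y_1 = 8
pos_z_1 = 1
width_1 = 5
depth_1 = 4
height_1 = 2
pos_x_2 = 3
pos_y_2 = 4
width_2 = 2
depth_2 = 3
height_2 = 6
pos_x_3 = 12
pos_y_3 = 13
pos_z_3 = 13
pos_x_4 = 5
pos_y_4 = 7
pos_z_4 = 3
width_4 = 2
height_4 = 6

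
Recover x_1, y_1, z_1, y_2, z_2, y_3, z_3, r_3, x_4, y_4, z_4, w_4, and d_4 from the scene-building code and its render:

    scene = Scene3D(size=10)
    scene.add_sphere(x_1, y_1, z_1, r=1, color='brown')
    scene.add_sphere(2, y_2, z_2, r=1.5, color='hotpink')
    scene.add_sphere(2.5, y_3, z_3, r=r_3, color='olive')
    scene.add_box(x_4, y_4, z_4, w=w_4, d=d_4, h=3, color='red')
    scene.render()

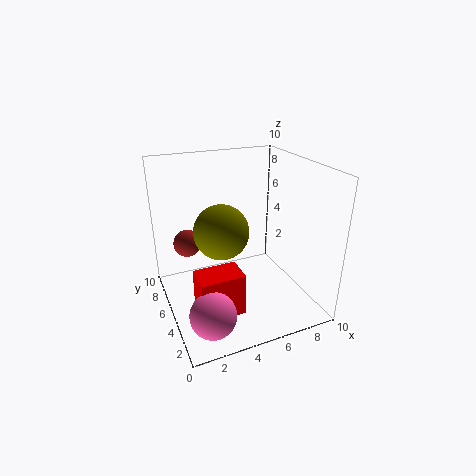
x_1 = 2, y_1 = 7.5, z_1 = 4, y_2 = 2, z_2 = 1.5, y_3 = 1.5, z_3 = 7.5, r_3 = 1.5, x_4 = 1.5, y_4 = 2.5, z_4 = 0.5, w_4 = 3, d_4 = 2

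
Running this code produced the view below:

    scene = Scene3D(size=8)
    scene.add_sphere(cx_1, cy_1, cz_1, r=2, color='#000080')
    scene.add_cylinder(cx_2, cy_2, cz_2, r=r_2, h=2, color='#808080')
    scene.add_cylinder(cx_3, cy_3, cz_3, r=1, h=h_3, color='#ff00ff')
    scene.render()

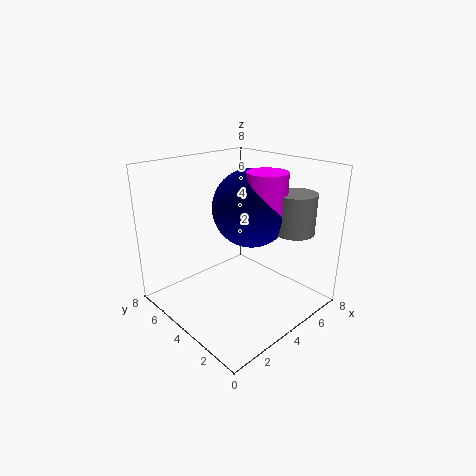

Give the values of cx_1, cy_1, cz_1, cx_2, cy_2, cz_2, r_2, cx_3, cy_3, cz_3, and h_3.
cx_1 = 4; cy_1 = 3; cz_1 = 6; cx_2 = 5; cy_2 = 1; cz_2 = 5; r_2 = 1; cx_3 = 4; cy_3 = 2; cz_3 = 6; h_3 = 2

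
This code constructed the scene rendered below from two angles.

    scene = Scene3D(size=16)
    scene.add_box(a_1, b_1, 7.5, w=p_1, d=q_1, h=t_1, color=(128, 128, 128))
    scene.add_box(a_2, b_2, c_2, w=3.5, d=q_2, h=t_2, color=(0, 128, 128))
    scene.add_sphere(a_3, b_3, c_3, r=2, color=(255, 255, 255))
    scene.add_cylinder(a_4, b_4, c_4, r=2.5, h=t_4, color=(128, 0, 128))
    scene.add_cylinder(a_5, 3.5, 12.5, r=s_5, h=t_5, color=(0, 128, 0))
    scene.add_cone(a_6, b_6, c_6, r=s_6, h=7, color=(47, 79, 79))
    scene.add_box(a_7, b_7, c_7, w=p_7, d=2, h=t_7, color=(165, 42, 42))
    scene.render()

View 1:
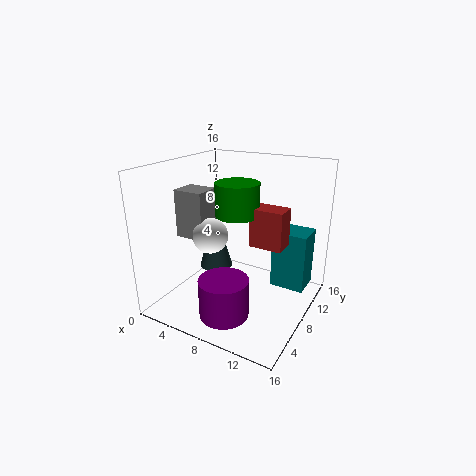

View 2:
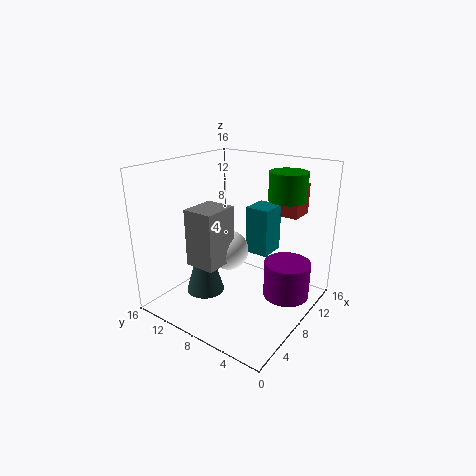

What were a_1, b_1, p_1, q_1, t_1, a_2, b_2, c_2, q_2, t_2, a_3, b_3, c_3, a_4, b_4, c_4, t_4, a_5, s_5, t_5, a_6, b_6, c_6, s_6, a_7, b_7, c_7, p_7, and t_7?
a_1 = 1, b_1 = 6, p_1 = 3.5, q_1 = 3, t_1 = 5.5, a_2 = 12.5, b_2 = 7, c_2 = 4, q_2 = 3, t_2 = 6, a_3 = 5, b_3 = 7, c_3 = 8, a_4 = 9.5, b_4 = 2.5, c_4 = 2, t_4 = 4, a_5 = 10.5, s_5 = 2, t_5 = 3, a_6 = 4, b_6 = 9.5, c_6 = 3, s_6 = 2, a_7 = 12, b_7 = 3, c_7 = 10, p_7 = 3, t_7 = 3.5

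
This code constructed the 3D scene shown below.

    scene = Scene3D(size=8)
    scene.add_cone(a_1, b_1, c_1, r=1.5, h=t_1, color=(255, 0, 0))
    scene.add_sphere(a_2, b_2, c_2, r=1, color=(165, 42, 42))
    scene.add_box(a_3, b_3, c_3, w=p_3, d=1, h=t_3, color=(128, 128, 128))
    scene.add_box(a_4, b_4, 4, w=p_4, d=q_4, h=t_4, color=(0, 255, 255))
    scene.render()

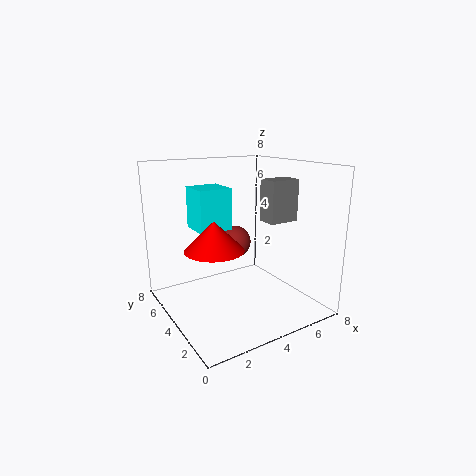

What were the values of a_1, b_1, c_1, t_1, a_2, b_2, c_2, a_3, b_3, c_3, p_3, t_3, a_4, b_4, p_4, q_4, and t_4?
a_1 = 2; b_1 = 3; c_1 = 4; t_1 = 1.5; a_2 = 5; b_2 = 6; c_2 = 3; a_3 = 4; b_3 = 1; c_3 = 5.5; p_3 = 1.5; t_3 = 2; a_4 = 2.5; b_4 = 5.5; p_4 = 2; q_4 = 2; t_4 = 2.5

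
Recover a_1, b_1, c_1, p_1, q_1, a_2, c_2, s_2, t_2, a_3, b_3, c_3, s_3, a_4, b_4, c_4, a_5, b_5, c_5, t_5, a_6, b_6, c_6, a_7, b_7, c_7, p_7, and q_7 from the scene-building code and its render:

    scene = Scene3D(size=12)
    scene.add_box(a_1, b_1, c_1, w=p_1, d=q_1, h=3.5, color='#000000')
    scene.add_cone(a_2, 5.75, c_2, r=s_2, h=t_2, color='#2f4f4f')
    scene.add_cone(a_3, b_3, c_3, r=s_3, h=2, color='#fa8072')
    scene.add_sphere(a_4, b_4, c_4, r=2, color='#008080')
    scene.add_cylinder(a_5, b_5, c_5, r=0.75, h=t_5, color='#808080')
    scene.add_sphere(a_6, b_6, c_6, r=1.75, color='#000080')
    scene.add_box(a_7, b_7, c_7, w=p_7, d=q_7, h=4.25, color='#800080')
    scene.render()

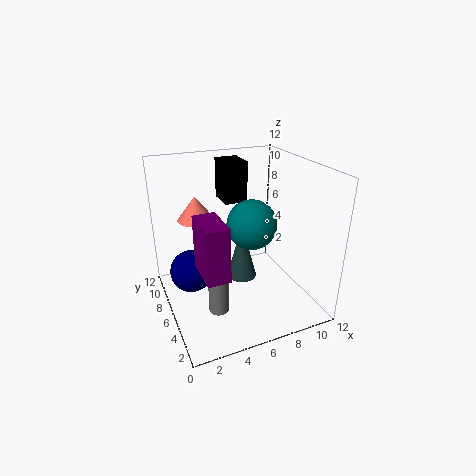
a_1 = 5.75, b_1 = 8, c_1 = 8.25, p_1 = 2, q_1 = 2.5, a_2 = 6.25, c_2 = 2.5, s_2 = 1.25, t_2 = 4.75, a_3 = 3, b_3 = 7.75, c_3 = 7.5, s_3 = 1.5, a_4 = 6.75, b_4 = 5, c_4 = 7.5, a_5 = 3, b_5 = 2.75, c_5 = 2, t_5 = 4.75, a_6 = 2, b_6 = 6.5, c_6 = 3.5, a_7 = 2, b_7 = 2, c_7 = 4.75, p_7 = 1.75, q_7 = 3.25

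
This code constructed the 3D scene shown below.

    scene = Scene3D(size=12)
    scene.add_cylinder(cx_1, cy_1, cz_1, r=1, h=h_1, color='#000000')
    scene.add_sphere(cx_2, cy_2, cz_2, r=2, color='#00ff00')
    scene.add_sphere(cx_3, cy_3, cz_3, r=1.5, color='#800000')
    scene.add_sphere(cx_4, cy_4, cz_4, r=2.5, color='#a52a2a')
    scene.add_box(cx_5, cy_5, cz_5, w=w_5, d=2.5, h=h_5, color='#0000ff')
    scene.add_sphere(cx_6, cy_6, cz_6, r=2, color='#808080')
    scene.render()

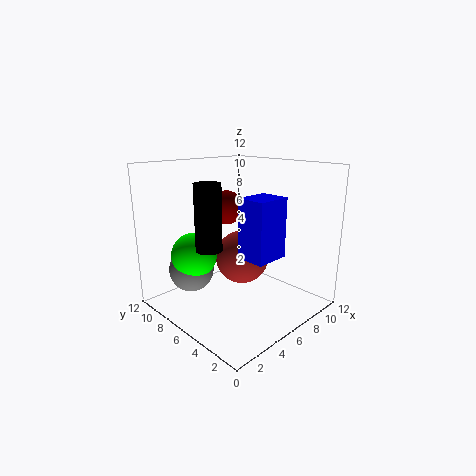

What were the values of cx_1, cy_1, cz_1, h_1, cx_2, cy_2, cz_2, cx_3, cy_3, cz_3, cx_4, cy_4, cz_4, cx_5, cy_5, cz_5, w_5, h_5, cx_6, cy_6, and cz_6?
cx_1 = 2.5
cy_1 = 5.5
cz_1 = 6
h_1 = 5
cx_2 = 4
cy_2 = 9.5
cz_2 = 4
cx_3 = 7
cy_3 = 8.5
cz_3 = 8
cx_4 = 8.5
cy_4 = 8
cz_4 = 3
cx_5 = 5.5
cy_5 = 3
cz_5 = 4.5
w_5 = 3
h_5 = 5
cx_6 = 4
cy_6 = 10
cz_6 = 2.5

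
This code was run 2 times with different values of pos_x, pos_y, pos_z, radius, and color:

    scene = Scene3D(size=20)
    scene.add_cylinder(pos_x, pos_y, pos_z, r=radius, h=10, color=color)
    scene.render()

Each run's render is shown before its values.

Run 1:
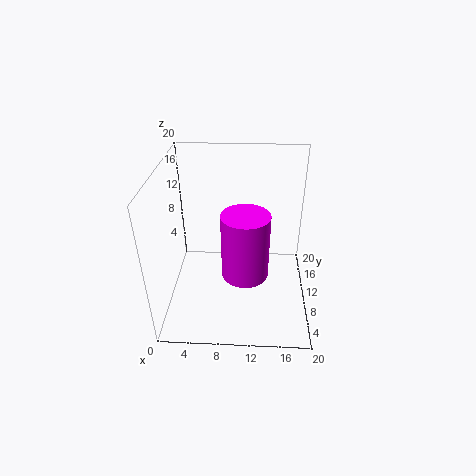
pos_x = 11; pos_y = 11; pos_z = 3; radius = 3.5; color = 'magenta'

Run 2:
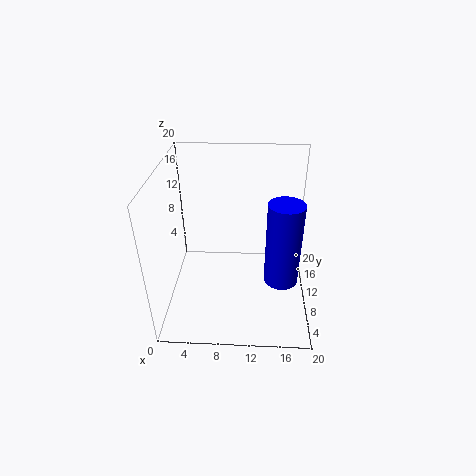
pos_x = 15.5; pos_y = 3; pos_z = 9; radius = 2; color = 'blue'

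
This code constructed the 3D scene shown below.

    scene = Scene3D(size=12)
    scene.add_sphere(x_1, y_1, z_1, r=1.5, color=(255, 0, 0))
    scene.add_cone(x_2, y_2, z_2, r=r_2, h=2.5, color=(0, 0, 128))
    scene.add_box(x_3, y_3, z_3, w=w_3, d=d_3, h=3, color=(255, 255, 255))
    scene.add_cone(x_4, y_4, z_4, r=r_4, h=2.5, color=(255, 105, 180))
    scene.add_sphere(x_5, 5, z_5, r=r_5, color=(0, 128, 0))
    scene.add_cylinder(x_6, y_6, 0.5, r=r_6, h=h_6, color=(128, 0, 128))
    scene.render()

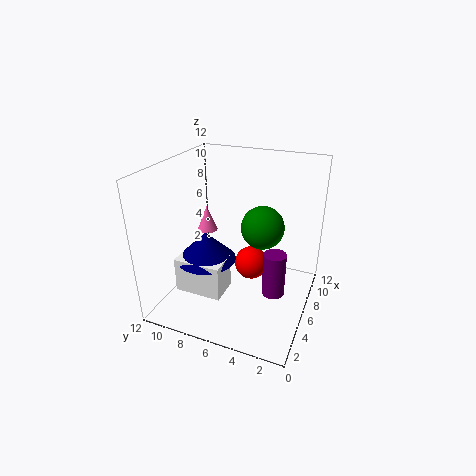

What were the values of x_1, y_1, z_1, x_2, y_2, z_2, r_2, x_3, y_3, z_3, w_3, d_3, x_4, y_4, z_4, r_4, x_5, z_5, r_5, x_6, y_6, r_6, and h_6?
x_1 = 8; y_1 = 5.5; z_1 = 2.5; x_2 = 5; y_2 = 8.5; z_2 = 4; r_2 = 2.5; x_3 = 3; y_3 = 6.5; z_3 = 1.5; w_3 = 2.5; d_3 = 4; x_4 = 10; y_4 = 11; z_4 = 4; r_4 = 1; x_5 = 9.5; z_5 = 5.5; r_5 = 2; x_6 = 7; y_6 = 3; r_6 = 1; h_6 = 4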